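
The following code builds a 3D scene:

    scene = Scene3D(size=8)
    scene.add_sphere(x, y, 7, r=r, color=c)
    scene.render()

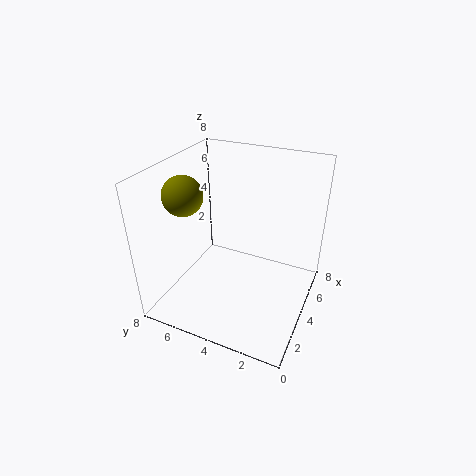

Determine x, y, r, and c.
x = 2; y = 6; r = 1; c = 'olive'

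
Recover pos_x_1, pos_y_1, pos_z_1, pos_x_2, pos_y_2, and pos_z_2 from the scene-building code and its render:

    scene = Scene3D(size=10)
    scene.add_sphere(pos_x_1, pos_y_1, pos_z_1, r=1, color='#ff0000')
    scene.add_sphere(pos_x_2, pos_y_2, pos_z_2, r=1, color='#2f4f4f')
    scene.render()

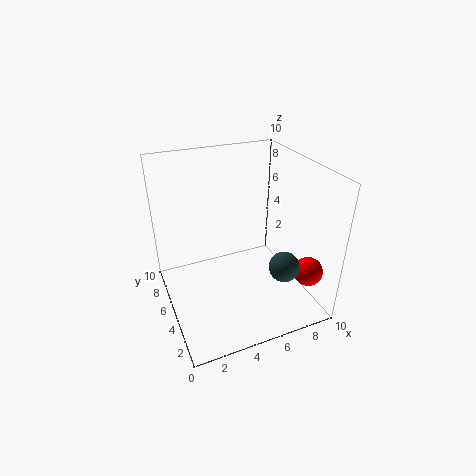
pos_x_1 = 9
pos_y_1 = 2
pos_z_1 = 3
pos_x_2 = 7
pos_y_2 = 2
pos_z_2 = 4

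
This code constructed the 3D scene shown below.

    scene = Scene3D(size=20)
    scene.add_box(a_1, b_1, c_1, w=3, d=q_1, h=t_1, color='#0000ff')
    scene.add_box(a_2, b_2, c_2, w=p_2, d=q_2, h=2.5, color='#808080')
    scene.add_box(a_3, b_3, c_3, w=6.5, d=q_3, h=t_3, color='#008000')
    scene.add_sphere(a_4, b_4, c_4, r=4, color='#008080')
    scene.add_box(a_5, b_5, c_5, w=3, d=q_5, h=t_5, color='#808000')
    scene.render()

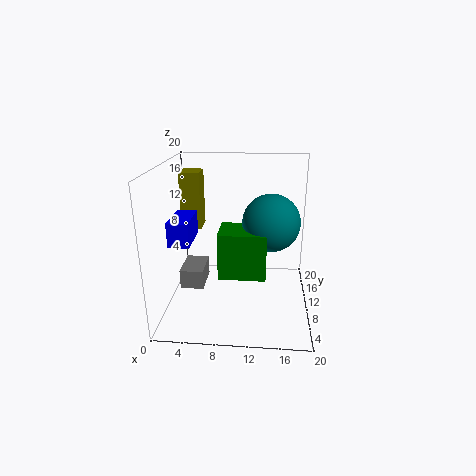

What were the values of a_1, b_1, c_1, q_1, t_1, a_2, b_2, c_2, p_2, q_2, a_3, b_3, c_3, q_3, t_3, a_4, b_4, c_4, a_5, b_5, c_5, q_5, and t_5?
a_1 = 0.5
b_1 = 8
c_1 = 9
q_1 = 6
t_1 = 3.5
a_2 = 3
b_2 = 4.5
c_2 = 5
p_2 = 3
q_2 = 4.5
a_3 = 7.5
b_3 = 7
c_3 = 5
q_3 = 5
t_3 = 6.5
a_4 = 14.5
b_4 = 11
c_4 = 12
a_5 = 1
b_5 = 14
c_5 = 9.5
q_5 = 3.5
t_5 = 8.5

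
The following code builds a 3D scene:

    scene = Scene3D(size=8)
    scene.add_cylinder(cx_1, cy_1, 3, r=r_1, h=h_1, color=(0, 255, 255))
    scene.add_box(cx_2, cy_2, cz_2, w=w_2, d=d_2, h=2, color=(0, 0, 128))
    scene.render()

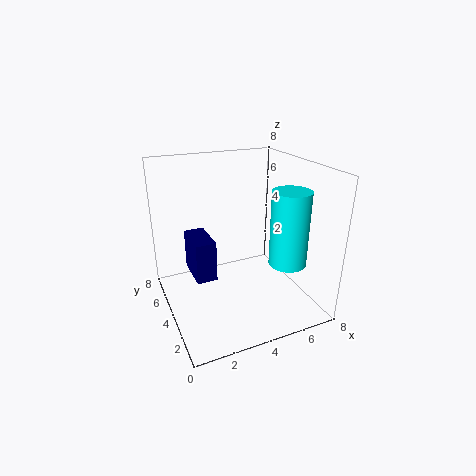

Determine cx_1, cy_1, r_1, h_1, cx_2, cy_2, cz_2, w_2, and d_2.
cx_1 = 6; cy_1 = 2; r_1 = 1; h_1 = 4; cx_2 = 1; cy_2 = 2; cz_2 = 3; w_2 = 1; d_2 = 2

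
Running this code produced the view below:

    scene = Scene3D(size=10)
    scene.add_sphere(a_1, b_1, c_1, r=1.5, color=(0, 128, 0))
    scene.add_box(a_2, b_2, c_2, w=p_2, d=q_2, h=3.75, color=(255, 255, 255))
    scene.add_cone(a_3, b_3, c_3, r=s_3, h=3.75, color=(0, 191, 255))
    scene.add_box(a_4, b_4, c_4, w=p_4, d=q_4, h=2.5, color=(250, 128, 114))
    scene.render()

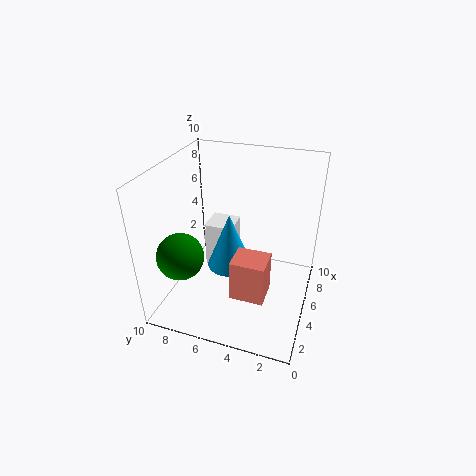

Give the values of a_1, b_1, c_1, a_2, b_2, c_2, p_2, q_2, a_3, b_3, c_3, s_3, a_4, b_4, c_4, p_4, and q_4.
a_1 = 1.75, b_1 = 7.75, c_1 = 5, a_2 = 7, b_2 = 6.25, c_2 = 0.5, p_2 = 2.25, q_2 = 2.25, a_3 = 4, b_3 = 5.25, c_3 = 3.5, s_3 = 1.5, a_4 = 0.5, b_4 = 2, c_4 = 3.75, p_4 = 1.75, q_4 = 2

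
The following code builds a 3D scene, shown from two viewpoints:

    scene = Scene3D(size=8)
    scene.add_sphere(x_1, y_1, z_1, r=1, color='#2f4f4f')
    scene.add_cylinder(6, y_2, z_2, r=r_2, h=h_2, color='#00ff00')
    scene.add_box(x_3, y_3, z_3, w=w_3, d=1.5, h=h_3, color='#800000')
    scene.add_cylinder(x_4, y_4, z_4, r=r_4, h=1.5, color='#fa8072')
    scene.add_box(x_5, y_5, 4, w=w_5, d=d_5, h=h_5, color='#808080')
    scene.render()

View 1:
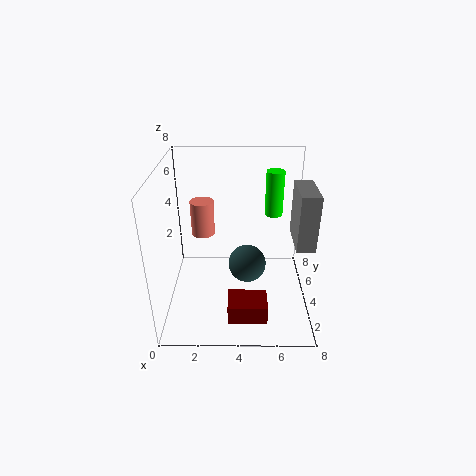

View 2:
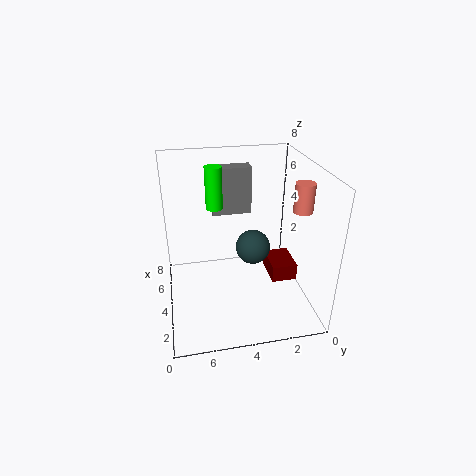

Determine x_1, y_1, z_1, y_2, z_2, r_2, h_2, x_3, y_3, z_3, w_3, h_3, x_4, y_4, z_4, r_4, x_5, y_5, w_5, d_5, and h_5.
x_1 = 4.5; y_1 = 3; z_1 = 3; y_2 = 5; z_2 = 5; r_2 = 0.5; h_2 = 2.5; x_3 = 3.5; y_3 = 0.5; z_3 = 1; w_3 = 2; h_3 = 1; x_4 = 2.5; y_4 = 1; z_4 = 6; r_4 = 0.5; x_5 = 7; y_5 = 2.5; w_5 = 1; d_5 = 2.5; h_5 = 3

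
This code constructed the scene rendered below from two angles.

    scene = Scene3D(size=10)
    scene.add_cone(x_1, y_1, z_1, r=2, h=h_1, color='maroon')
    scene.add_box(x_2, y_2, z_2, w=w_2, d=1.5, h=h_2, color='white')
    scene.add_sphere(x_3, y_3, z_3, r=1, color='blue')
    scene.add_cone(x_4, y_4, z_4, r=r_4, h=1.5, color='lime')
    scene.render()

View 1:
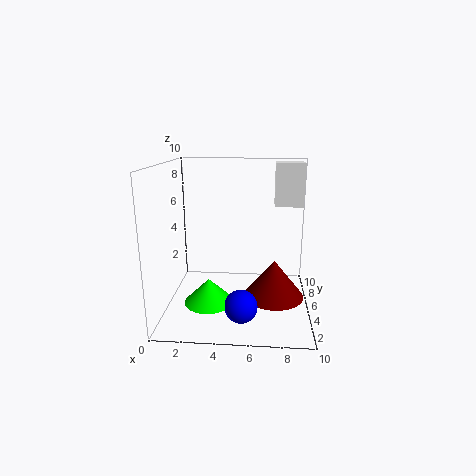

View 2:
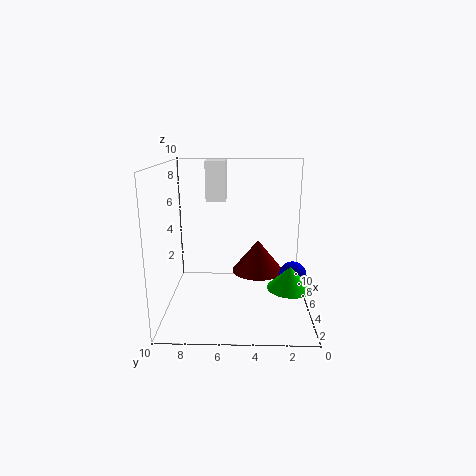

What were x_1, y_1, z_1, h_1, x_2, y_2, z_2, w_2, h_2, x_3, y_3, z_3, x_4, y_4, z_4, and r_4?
x_1 = 7.5
y_1 = 3.5
z_1 = 1.5
h_1 = 2.5
x_2 = 7.5
y_2 = 6
z_2 = 7
w_2 = 2
h_2 = 3
x_3 = 5.5
y_3 = 1
z_3 = 2
x_4 = 3.5
y_4 = 1.5
z_4 = 2
r_4 = 1.5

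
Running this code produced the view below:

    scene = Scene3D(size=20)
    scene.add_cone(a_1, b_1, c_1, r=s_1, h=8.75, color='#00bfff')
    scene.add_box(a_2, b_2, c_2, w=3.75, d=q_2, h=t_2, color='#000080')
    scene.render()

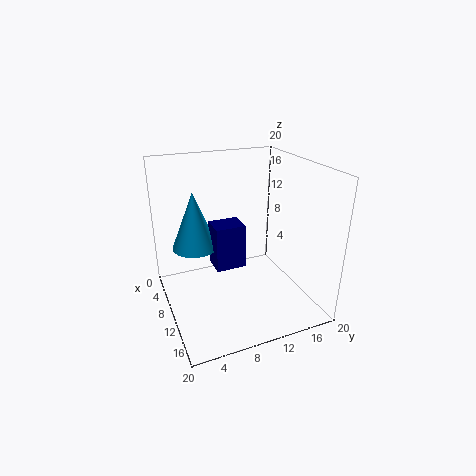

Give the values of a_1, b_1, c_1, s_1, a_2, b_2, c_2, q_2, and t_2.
a_1 = 3.75, b_1 = 5.5, c_1 = 6.5, s_1 = 3.5, a_2 = 4.5, b_2 = 7.5, c_2 = 4, q_2 = 4.5, t_2 = 6.75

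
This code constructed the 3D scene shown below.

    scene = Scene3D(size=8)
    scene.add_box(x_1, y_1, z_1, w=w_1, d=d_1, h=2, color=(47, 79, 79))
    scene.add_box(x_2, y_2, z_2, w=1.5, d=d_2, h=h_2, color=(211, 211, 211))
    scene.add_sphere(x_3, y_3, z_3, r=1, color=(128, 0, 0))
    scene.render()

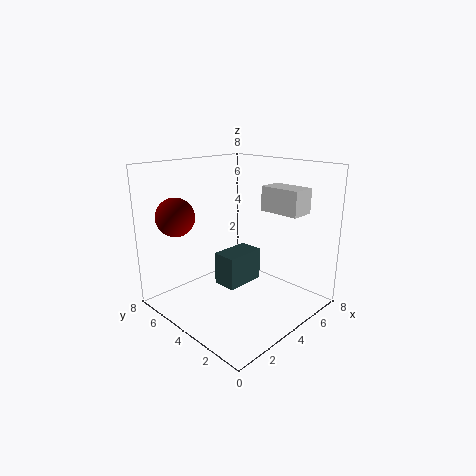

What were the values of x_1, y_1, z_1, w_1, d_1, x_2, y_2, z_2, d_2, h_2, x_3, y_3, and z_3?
x_1 = 4, y_1 = 4.5, z_1 = 0.5, w_1 = 2.5, d_1 = 1.5, x_2 = 6.5, y_2 = 2, z_2 = 5, d_2 = 2.5, h_2 = 1.5, x_3 = 1, y_3 = 5.5, z_3 = 5.5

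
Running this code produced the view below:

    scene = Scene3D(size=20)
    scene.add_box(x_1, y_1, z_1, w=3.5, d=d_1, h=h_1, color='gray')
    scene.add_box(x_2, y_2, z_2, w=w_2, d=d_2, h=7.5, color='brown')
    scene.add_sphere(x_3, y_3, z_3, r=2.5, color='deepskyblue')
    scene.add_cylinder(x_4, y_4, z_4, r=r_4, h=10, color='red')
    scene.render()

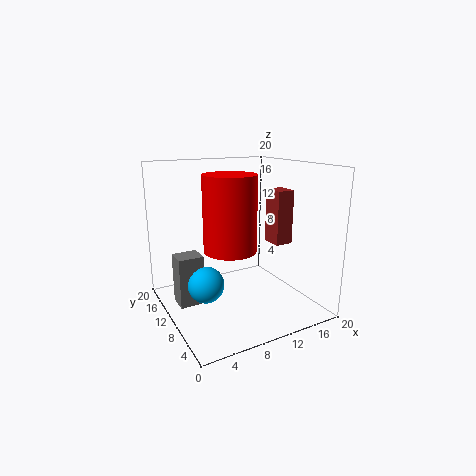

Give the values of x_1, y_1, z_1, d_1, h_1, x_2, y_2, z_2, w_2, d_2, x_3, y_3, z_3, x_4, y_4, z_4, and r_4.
x_1 = 1.5
y_1 = 10.5
z_1 = 1
d_1 = 3
h_1 = 7
x_2 = 14.5
y_2 = 7
z_2 = 9
w_2 = 2.5
d_2 = 3
x_3 = 5
y_3 = 10
z_3 = 4
x_4 = 8
y_4 = 8.5
z_4 = 9
r_4 = 3.5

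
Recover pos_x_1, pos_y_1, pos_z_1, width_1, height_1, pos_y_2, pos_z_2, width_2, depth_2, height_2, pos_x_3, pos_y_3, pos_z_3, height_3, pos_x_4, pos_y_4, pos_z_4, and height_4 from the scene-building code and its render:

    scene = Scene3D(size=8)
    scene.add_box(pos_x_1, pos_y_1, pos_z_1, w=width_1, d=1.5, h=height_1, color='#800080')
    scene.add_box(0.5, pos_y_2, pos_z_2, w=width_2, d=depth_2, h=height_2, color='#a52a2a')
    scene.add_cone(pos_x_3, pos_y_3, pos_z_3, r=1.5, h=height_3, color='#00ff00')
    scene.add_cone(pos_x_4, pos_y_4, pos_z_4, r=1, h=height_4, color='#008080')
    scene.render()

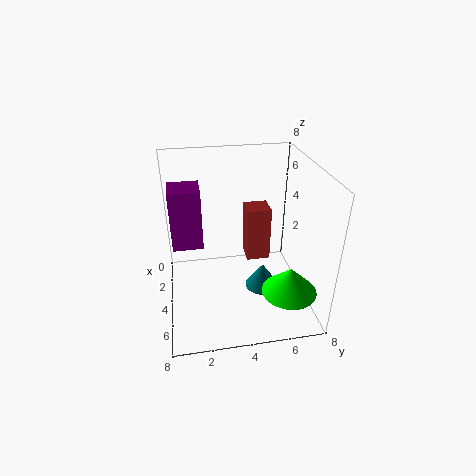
pos_x_1 = 4, pos_y_1 = 0.5, pos_z_1 = 4.5, width_1 = 1.5, height_1 = 3, pos_y_2 = 5, pos_z_2 = 1, width_2 = 1.5, depth_2 = 1.5, height_2 = 3.5, pos_x_3 = 6, pos_y_3 = 6.5, pos_z_3 = 1.5, height_3 = 1.5, pos_x_4 = 4, pos_y_4 = 5.5, pos_z_4 = 0.5, height_4 = 1.5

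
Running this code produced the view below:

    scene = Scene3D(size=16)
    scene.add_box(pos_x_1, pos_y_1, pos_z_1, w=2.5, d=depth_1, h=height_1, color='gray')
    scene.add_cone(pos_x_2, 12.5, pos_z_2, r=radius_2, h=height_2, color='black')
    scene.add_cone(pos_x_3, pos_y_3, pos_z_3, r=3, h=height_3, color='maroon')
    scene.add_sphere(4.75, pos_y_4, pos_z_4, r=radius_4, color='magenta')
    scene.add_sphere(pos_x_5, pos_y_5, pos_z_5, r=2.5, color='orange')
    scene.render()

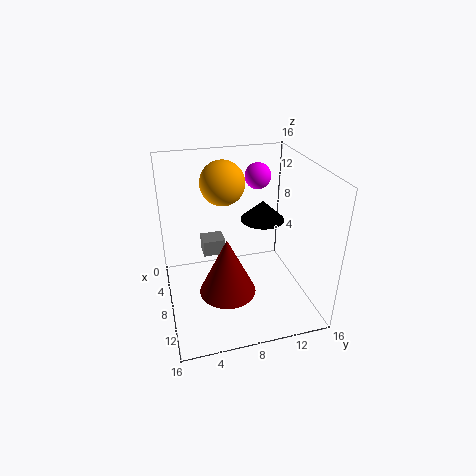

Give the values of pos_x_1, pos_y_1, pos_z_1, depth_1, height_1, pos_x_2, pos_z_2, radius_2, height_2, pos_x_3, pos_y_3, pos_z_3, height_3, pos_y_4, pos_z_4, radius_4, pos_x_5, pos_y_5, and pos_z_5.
pos_x_1 = 1.5; pos_y_1 = 4.75; pos_z_1 = 3.5; depth_1 = 2.75; height_1 = 2; pos_x_2 = 3.5; pos_z_2 = 7.5; radius_2 = 2.75; height_2 = 2.5; pos_x_3 = 11; pos_y_3 = 6; pos_z_3 = 3.5; height_3 = 6.25; pos_y_4 = 11.25; pos_z_4 = 13.75; radius_4 = 1.5; pos_x_5 = 5.25; pos_y_5 = 7; pos_z_5 = 13.5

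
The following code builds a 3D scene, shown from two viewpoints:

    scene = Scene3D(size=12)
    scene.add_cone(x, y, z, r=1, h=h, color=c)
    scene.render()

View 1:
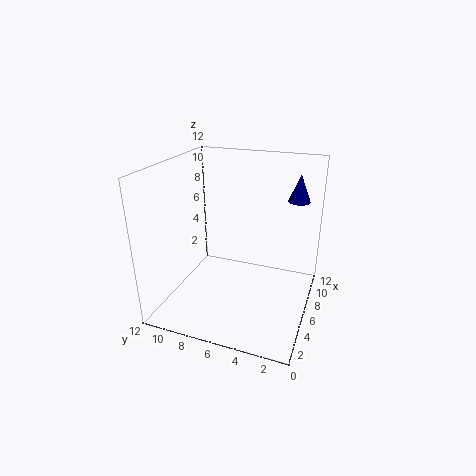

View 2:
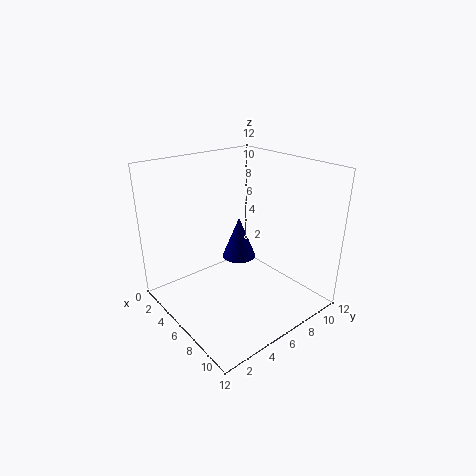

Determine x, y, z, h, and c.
x = 11
y = 2
z = 8
h = 2.5
c = 'navy'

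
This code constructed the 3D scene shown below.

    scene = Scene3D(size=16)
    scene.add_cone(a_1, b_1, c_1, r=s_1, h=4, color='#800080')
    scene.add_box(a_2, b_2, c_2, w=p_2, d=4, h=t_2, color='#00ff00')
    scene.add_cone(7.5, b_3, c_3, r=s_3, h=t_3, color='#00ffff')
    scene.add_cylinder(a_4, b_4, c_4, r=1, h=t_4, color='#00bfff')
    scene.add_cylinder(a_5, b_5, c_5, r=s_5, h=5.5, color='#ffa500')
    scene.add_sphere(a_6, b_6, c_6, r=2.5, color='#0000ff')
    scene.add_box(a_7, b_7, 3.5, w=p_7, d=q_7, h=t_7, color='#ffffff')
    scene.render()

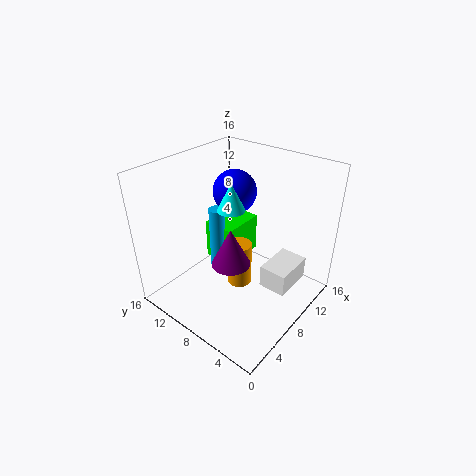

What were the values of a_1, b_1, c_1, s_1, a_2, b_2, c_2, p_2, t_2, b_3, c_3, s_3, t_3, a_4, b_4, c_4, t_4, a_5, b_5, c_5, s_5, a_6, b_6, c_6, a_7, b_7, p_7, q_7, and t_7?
a_1 = 5; b_1 = 6.5; c_1 = 7; s_1 = 2; a_2 = 9.5; b_2 = 10.5; c_2 = 2; p_2 = 5.5; t_2 = 5; b_3 = 8.5; c_3 = 11.5; s_3 = 1.5; t_3 = 3; a_4 = 9.5; b_4 = 12.5; c_4 = 1.5; t_4 = 8; a_5 = 9.5; b_5 = 9; c_5 = 0.5; s_5 = 1.5; a_6 = 10.5; b_6 = 10.5; c_6 = 12; a_7 = 7.5; b_7 = 1.5; p_7 = 4.5; q_7 = 3; t_7 = 2.5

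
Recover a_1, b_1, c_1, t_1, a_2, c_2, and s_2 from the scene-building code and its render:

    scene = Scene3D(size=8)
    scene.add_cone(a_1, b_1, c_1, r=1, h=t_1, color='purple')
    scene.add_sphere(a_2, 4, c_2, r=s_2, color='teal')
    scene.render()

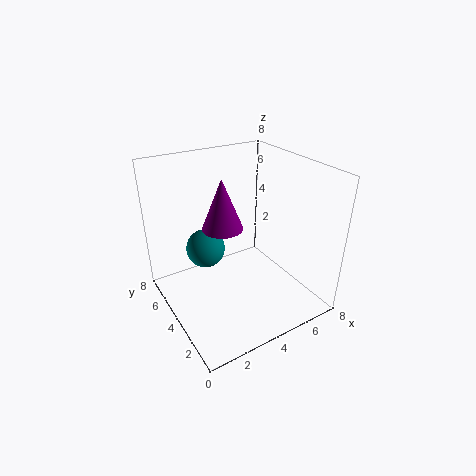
a_1 = 2.5
b_1 = 3
c_1 = 5.5
t_1 = 2.5
a_2 = 2
c_2 = 4
s_2 = 1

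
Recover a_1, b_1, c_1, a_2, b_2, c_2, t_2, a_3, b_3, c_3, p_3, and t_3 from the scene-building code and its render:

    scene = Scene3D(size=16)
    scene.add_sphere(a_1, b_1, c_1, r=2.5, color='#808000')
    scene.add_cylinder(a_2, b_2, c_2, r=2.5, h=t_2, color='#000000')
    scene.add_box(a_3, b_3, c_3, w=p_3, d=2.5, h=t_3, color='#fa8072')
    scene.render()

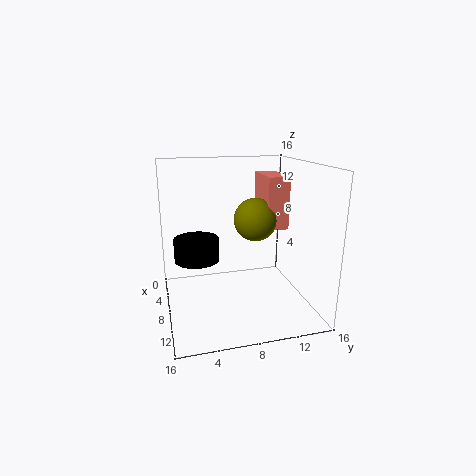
a_1 = 6.5, b_1 = 10.5, c_1 = 9.5, a_2 = 7, b_2 = 3.5, c_2 = 5.5, t_2 = 2.5, a_3 = 3, b_3 = 11.5, c_3 = 8.5, p_3 = 5, t_3 = 6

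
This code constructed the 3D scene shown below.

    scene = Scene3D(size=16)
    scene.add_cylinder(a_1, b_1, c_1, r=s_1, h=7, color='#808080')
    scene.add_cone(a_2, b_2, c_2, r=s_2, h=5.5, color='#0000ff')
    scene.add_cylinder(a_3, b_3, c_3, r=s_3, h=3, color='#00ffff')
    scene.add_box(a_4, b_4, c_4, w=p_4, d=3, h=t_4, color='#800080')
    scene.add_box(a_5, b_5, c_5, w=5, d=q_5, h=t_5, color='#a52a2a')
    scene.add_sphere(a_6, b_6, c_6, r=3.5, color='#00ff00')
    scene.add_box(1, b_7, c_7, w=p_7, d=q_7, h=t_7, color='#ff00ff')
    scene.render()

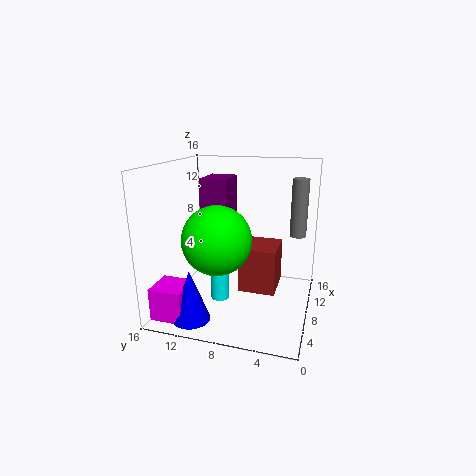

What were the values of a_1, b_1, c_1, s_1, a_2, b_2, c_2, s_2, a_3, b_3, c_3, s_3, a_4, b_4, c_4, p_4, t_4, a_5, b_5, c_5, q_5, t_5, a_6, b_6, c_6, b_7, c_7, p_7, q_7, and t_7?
a_1 = 13.5; b_1 = 2; c_1 = 7; s_1 = 1; a_2 = 2.5; b_2 = 11.5; c_2 = 0.5; s_2 = 2; a_3 = 6; b_3 = 9.5; c_3 = 1.5; s_3 = 1; a_4 = 7; b_4 = 9; c_4 = 9; p_4 = 4; t_4 = 5.5; a_5 = 9.5; b_5 = 4; c_5 = 0.5; q_5 = 4.5; t_5 = 5.5; a_6 = 4; b_6 = 9; c_6 = 9; b_7 = 12; c_7 = 0.5; p_7 = 3.5; q_7 = 3.5; t_7 = 3.5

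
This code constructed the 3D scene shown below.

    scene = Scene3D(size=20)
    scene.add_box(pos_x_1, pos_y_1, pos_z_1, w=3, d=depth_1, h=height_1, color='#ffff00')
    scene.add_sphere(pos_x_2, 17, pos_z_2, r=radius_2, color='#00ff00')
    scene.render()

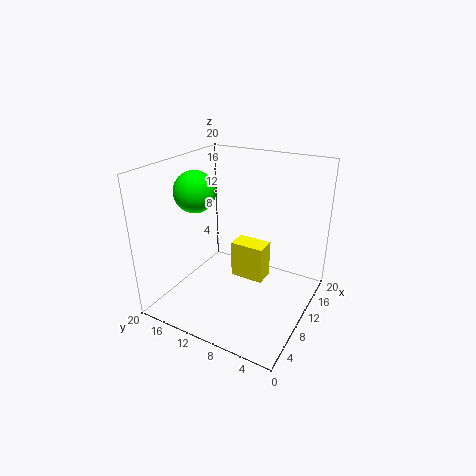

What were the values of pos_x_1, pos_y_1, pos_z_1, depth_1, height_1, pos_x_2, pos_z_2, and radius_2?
pos_x_1 = 11.5; pos_y_1 = 7; pos_z_1 = 2.5; depth_1 = 5; height_1 = 5.5; pos_x_2 = 10; pos_z_2 = 15.5; radius_2 = 3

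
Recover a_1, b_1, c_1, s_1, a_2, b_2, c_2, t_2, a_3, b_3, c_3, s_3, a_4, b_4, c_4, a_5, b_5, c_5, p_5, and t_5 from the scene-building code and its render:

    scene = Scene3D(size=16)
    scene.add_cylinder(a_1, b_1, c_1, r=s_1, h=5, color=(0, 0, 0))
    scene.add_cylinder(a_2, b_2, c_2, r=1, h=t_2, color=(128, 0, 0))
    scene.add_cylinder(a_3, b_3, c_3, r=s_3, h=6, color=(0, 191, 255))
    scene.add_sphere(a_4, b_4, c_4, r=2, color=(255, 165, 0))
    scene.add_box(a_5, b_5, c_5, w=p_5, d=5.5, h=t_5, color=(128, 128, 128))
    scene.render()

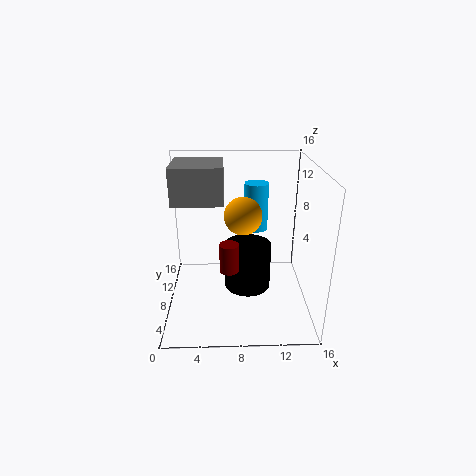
a_1 = 9
b_1 = 6.5
c_1 = 3
s_1 = 2.5
a_2 = 7
b_2 = 4.5
c_2 = 6
t_2 = 3
a_3 = 10.5
b_3 = 14
c_3 = 6.5
s_3 = 1.5
a_4 = 8.5
b_4 = 7
c_4 = 11
a_5 = 1
b_5 = 7
c_5 = 12
p_5 = 5.5
t_5 = 4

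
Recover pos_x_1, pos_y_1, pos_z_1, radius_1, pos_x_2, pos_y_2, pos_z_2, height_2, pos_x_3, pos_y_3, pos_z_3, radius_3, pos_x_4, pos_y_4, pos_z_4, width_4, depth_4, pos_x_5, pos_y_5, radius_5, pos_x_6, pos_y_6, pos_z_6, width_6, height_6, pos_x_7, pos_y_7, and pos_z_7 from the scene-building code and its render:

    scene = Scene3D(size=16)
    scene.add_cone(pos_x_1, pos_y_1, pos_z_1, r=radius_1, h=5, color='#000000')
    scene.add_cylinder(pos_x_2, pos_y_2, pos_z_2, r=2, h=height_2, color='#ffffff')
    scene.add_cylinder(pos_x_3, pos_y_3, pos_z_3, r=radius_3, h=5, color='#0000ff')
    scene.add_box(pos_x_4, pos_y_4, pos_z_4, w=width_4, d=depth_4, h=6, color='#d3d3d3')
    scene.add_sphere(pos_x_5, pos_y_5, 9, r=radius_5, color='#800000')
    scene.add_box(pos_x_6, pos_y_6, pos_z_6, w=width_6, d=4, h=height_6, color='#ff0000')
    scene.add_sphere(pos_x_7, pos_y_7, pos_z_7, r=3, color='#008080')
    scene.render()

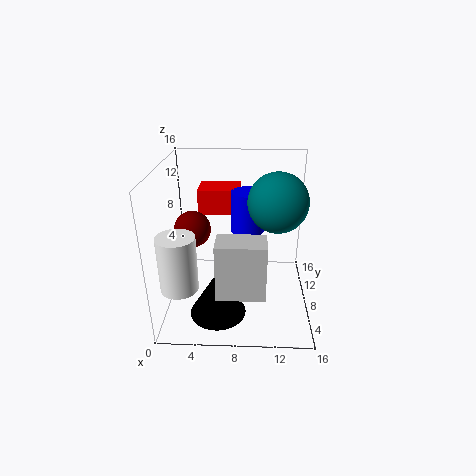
pos_x_1 = 6, pos_y_1 = 4, pos_z_1 = 1, radius_1 = 3, pos_x_2 = 2, pos_y_2 = 4, pos_z_2 = 4, height_2 = 6, pos_x_3 = 9, pos_y_3 = 12, pos_z_3 = 7, radius_3 = 2, pos_x_4 = 6, pos_y_4 = 2, pos_z_4 = 4, width_4 = 5, depth_4 = 3, pos_x_5 = 3, pos_y_5 = 8, radius_5 = 2, pos_x_6 = 3, pos_y_6 = 12, pos_z_6 = 9, width_6 = 5, height_6 = 3, pos_x_7 = 12, pos_y_7 = 6, pos_z_7 = 13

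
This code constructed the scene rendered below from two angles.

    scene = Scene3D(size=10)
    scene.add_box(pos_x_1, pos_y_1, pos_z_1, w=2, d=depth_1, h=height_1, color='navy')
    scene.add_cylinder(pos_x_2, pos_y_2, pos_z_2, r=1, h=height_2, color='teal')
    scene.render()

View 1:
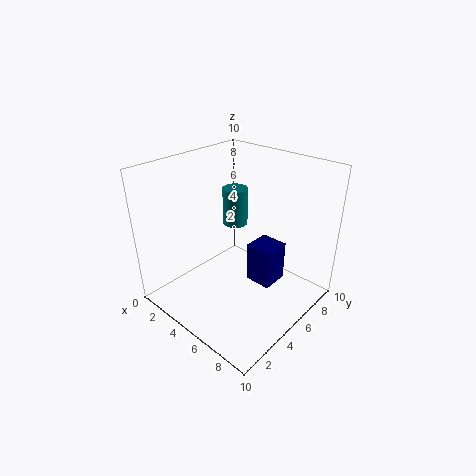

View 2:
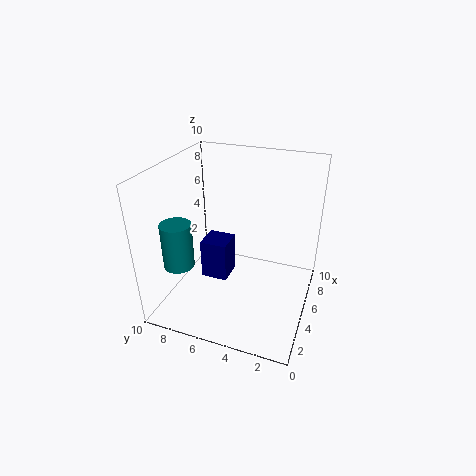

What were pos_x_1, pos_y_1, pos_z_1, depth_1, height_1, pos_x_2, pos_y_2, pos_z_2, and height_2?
pos_x_1 = 5, pos_y_1 = 6, pos_z_1 = 1, depth_1 = 2, height_1 = 3, pos_x_2 = 2, pos_y_2 = 8, pos_z_2 = 4, height_2 = 3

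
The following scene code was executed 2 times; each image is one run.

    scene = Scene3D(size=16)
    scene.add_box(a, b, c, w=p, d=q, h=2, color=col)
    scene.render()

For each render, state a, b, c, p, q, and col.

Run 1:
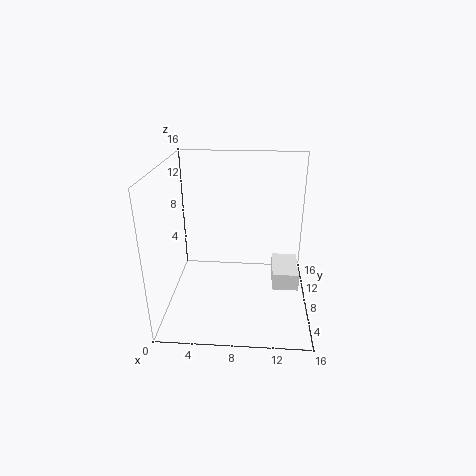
a = 12
b = 7
c = 2
p = 3
q = 5
col = 'white'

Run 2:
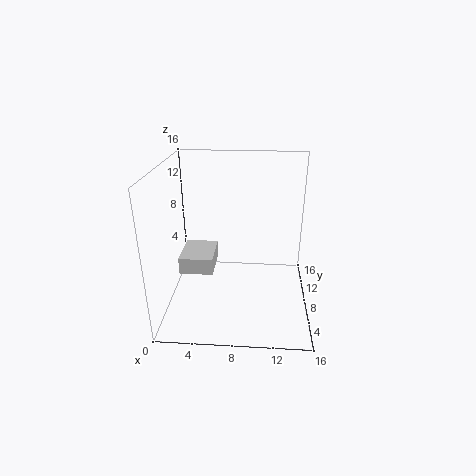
a = 1
b = 8
c = 3
p = 4
q = 5
col = 'lightgray'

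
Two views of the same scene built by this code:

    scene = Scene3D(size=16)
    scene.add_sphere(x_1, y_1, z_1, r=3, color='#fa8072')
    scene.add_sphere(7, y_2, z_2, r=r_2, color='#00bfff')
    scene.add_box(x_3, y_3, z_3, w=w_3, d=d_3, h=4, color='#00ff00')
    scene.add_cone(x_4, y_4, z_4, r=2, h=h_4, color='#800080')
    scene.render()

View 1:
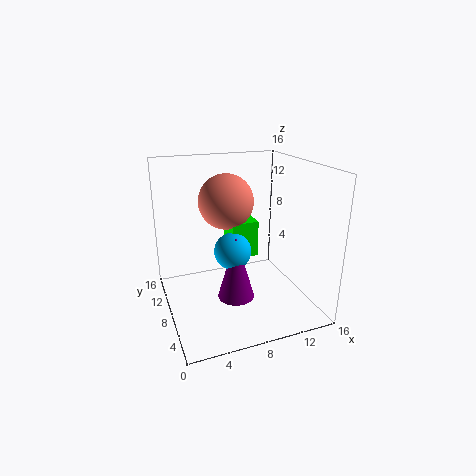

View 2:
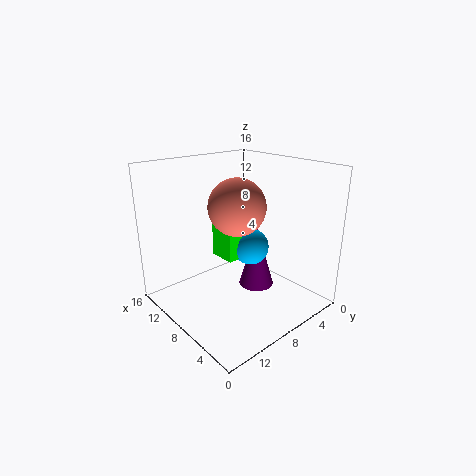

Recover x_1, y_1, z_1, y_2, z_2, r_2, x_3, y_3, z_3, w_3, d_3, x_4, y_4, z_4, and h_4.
x_1 = 7; y_1 = 9; z_1 = 12; y_2 = 7; z_2 = 7; r_2 = 2; x_3 = 7; y_3 = 7; z_3 = 6; w_3 = 3; d_3 = 3; x_4 = 7; y_4 = 6; z_4 = 2; h_4 = 7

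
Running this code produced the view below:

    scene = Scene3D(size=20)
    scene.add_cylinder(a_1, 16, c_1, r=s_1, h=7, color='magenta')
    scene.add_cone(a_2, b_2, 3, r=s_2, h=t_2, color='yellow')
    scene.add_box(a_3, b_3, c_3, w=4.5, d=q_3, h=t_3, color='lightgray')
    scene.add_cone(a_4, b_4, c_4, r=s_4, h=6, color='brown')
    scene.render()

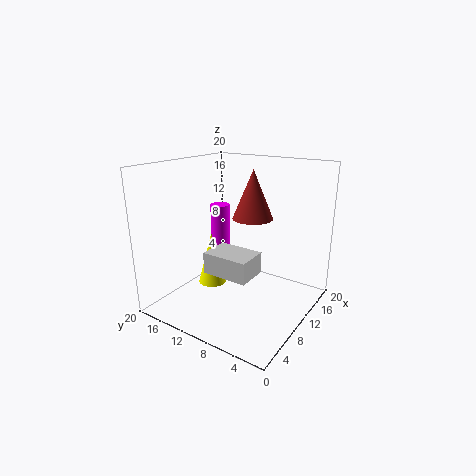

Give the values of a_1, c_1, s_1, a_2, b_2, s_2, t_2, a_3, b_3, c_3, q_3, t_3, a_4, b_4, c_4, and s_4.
a_1 = 14, c_1 = 6, s_1 = 1.5, a_2 = 8.5, b_2 = 13.5, s_2 = 2, t_2 = 7.5, a_3 = 6, b_3 = 6.5, c_3 = 5.5, q_3 = 6.5, t_3 = 3, a_4 = 8, b_4 = 6.5, c_4 = 14, s_4 = 2.5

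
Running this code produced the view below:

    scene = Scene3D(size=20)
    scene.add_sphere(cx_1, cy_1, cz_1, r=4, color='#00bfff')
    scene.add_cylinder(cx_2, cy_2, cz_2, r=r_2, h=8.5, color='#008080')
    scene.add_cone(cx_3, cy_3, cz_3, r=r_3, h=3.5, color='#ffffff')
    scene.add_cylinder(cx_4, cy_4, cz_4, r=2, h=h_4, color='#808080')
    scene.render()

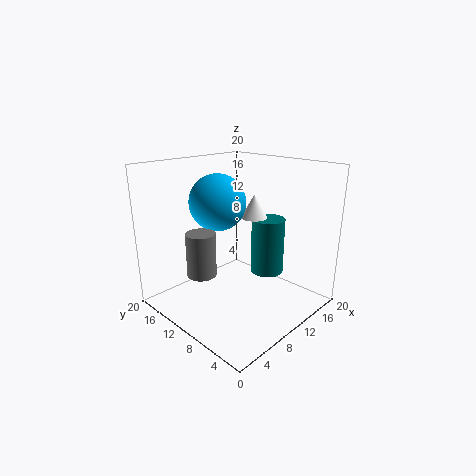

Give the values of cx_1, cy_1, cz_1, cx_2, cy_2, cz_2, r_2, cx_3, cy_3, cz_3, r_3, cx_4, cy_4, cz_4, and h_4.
cx_1 = 9.5
cy_1 = 13.5
cz_1 = 14.5
cx_2 = 16
cy_2 = 9.5
cz_2 = 3
r_2 = 2.5
cx_3 = 15
cy_3 = 11.5
cz_3 = 11.5
r_3 = 2
cx_4 = 5
cy_4 = 12
cz_4 = 5.5
h_4 = 6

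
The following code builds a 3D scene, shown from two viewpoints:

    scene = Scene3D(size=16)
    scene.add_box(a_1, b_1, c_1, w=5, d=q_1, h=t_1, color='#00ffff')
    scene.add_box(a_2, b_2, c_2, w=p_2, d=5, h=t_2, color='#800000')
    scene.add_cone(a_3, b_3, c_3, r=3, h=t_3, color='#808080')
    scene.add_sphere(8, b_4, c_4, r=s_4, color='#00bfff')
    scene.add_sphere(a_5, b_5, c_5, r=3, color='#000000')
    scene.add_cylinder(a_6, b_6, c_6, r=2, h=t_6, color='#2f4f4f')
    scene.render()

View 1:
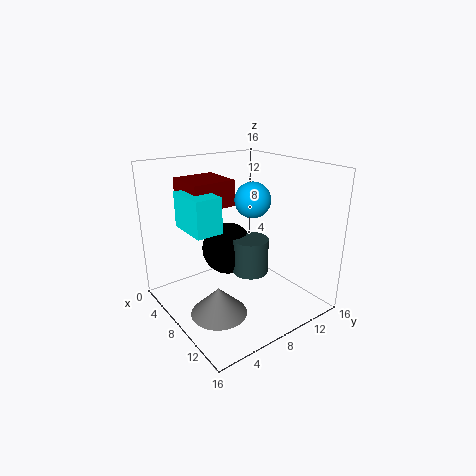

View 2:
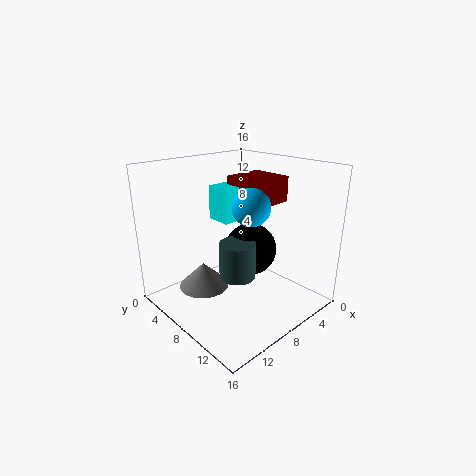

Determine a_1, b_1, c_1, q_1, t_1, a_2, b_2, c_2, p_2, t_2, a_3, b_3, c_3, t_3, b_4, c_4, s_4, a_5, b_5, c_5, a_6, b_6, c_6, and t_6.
a_1 = 3; b_1 = 3; c_1 = 9; q_1 = 3; t_1 = 4; a_2 = 1; b_2 = 4; c_2 = 11; p_2 = 5; t_2 = 3; a_3 = 10; b_3 = 4; c_3 = 1; t_3 = 3; b_4 = 10; c_4 = 12; s_4 = 2; a_5 = 6; b_5 = 8; c_5 = 6; a_6 = 9; b_6 = 9; c_6 = 4; t_6 = 4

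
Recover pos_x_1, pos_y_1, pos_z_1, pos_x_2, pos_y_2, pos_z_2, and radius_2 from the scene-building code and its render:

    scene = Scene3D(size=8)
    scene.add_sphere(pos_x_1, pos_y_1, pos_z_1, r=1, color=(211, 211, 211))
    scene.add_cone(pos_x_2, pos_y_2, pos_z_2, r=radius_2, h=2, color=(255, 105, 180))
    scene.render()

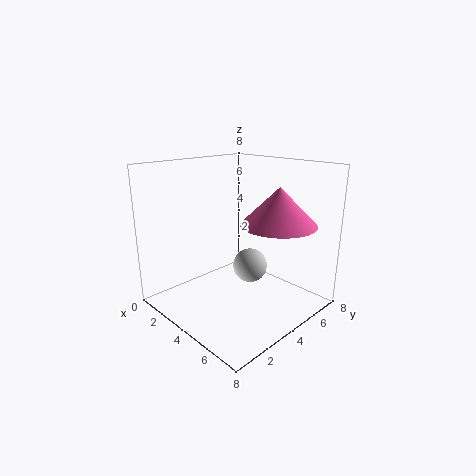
pos_x_1 = 4, pos_y_1 = 5, pos_z_1 = 2, pos_x_2 = 6, pos_y_2 = 5, pos_z_2 = 5, radius_2 = 2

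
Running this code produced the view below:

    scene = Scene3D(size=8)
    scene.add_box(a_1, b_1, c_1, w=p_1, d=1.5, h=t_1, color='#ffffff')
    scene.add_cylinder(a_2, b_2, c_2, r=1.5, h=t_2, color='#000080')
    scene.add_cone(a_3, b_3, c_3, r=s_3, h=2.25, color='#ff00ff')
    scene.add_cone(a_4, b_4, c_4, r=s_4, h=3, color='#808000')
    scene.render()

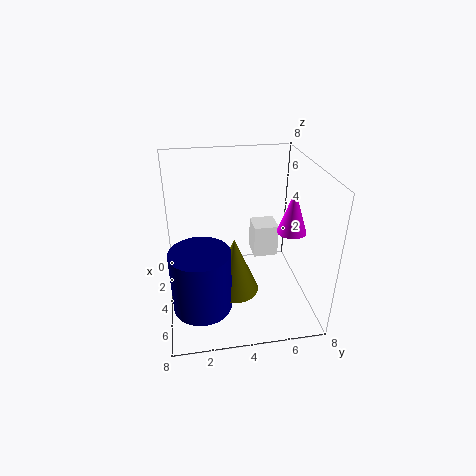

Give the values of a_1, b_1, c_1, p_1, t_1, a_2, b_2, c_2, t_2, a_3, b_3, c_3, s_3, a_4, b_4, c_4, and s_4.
a_1 = 1.25, b_1 = 5.25, c_1 = 1.75, p_1 = 1.5, t_1 = 2, a_2 = 6.25, b_2 = 1.75, c_2 = 1.5, t_2 = 3.25, a_3 = 5.5, b_3 = 6.5, c_3 = 5, s_3 = 0.75, a_4 = 5.75, b_4 = 3.5, c_4 = 2, s_4 = 1.25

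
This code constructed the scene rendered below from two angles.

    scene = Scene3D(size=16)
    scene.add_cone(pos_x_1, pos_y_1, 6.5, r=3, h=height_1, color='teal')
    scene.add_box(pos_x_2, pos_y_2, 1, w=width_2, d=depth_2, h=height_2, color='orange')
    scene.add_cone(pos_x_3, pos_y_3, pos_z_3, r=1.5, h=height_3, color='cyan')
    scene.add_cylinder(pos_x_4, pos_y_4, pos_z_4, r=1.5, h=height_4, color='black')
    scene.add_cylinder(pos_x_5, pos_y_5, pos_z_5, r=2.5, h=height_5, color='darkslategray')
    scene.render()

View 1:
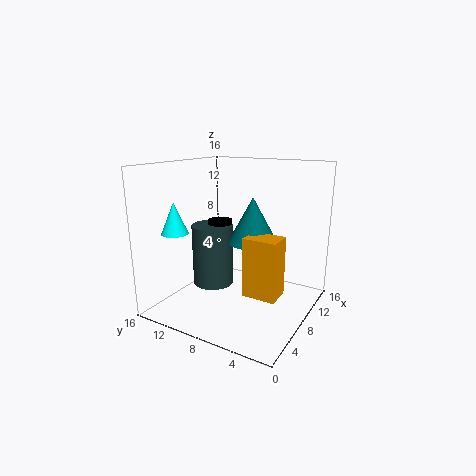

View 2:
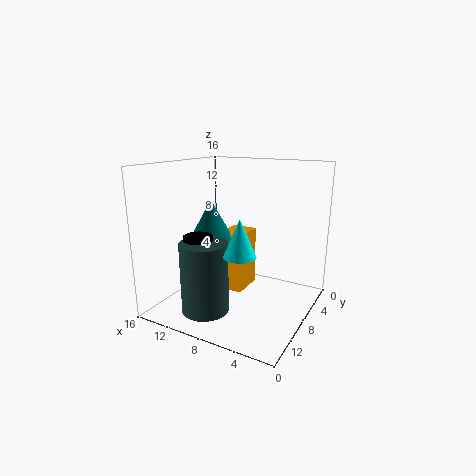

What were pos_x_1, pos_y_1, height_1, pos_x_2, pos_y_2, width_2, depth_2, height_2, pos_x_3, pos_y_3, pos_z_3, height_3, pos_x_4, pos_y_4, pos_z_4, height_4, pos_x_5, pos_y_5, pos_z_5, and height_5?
pos_x_1 = 11.5; pos_y_1 = 8; height_1 = 5.5; pos_x_2 = 8; pos_y_2 = 3.5; width_2 = 3; depth_2 = 4; height_2 = 7; pos_x_3 = 4.5; pos_y_3 = 14; pos_z_3 = 8.5; height_3 = 3.5; pos_x_4 = 10.5; pos_y_4 = 12; pos_z_4 = 6.5; height_4 = 2.5; pos_x_5 = 9.5; pos_y_5 = 12.5; pos_z_5 = 1; height_5 = 7.5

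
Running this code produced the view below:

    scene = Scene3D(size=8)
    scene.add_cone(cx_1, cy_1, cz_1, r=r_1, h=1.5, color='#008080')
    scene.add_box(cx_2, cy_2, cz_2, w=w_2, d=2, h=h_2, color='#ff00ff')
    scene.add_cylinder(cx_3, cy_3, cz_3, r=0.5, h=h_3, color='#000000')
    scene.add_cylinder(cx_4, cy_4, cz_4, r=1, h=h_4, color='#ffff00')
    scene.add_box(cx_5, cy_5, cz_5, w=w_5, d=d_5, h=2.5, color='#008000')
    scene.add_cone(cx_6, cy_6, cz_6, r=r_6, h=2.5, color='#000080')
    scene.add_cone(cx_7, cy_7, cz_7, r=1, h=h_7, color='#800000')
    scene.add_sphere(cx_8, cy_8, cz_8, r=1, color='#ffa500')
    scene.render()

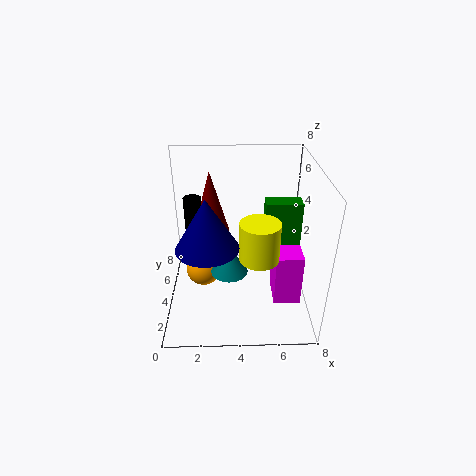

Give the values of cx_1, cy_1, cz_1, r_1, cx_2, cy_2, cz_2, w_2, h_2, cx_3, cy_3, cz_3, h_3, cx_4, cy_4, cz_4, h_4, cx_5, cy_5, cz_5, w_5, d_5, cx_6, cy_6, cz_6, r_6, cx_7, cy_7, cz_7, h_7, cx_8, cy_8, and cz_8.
cx_1 = 3.5; cy_1 = 3; cz_1 = 2.5; r_1 = 1; cx_2 = 6; cy_2 = 2.5; cz_2 = 0.5; w_2 = 1.5; h_2 = 3; cx_3 = 1.5; cy_3 = 5; cz_3 = 2.5; h_3 = 3.5; cx_4 = 5; cy_4 = 2; cz_4 = 4; h_4 = 2; cx_5 = 5.5; cy_5 = 4; cz_5 = 3.5; w_5 = 2; d_5 = 1; cx_6 = 2.5; cy_6 = 1.5; cz_6 = 5; r_6 = 1.5; cx_7 = 2.5; cy_7 = 5; cz_7 = 4; h_7 = 3.5; cx_8 = 2; cy_8 = 4; cz_8 = 2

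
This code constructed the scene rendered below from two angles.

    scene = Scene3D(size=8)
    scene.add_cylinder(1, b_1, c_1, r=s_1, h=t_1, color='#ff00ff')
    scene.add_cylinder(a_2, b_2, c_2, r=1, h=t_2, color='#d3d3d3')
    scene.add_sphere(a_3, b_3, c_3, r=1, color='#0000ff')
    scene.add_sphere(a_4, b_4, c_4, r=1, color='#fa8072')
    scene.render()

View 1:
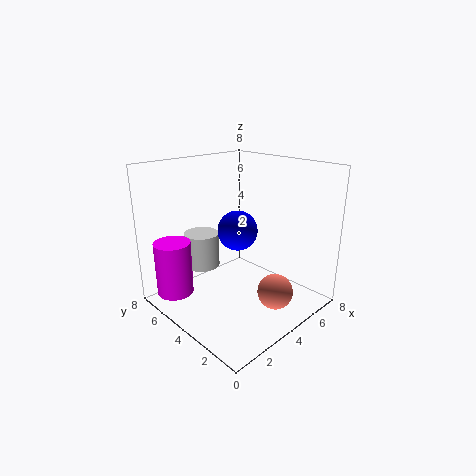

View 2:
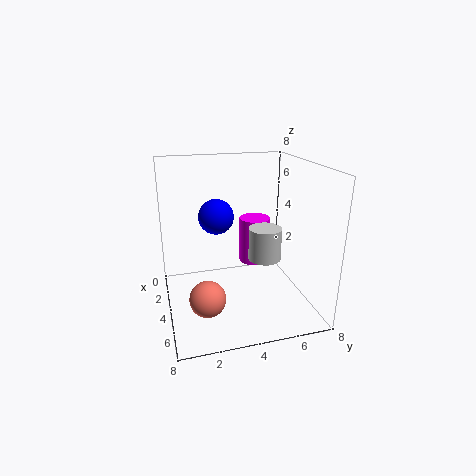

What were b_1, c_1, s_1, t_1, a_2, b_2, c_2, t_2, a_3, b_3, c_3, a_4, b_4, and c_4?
b_1 = 6
c_1 = 1
s_1 = 1
t_1 = 3
a_2 = 3
b_2 = 6
c_2 = 2
t_2 = 2
a_3 = 3
b_3 = 3
c_3 = 5
a_4 = 5
b_4 = 2
c_4 = 1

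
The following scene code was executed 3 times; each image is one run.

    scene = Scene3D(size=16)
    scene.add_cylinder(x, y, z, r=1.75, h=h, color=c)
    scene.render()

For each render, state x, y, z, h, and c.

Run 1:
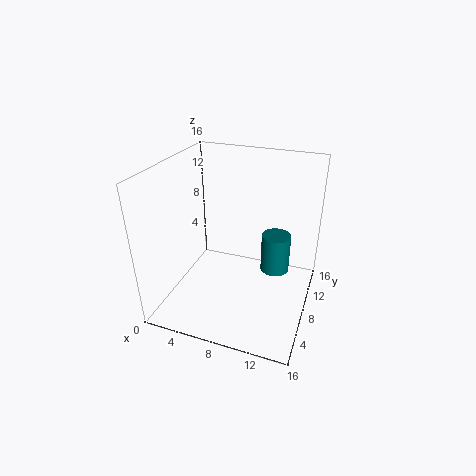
x = 11.5, y = 11.75, z = 2.25, h = 4.75, c = 'teal'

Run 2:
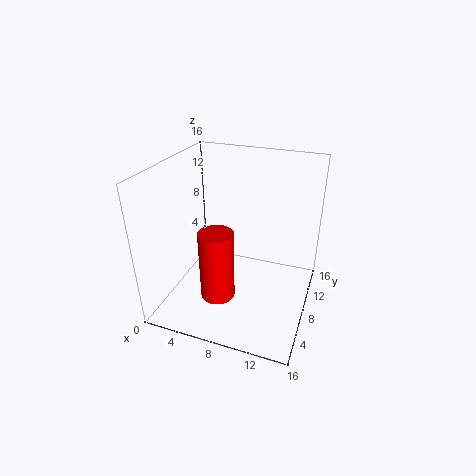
x = 7.5, y = 3.25, z = 3.75, h = 7.25, c = 'red'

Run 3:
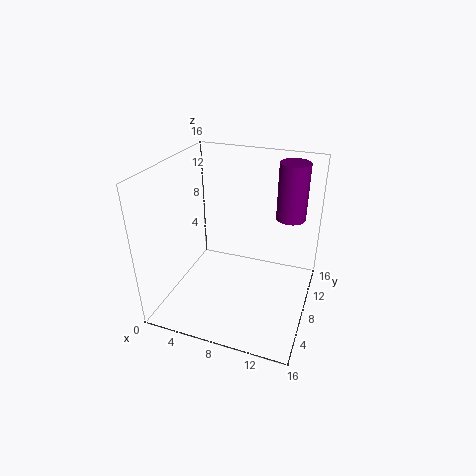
x = 12.75, y = 13.25, z = 8.75, h = 6.75, c = 'purple'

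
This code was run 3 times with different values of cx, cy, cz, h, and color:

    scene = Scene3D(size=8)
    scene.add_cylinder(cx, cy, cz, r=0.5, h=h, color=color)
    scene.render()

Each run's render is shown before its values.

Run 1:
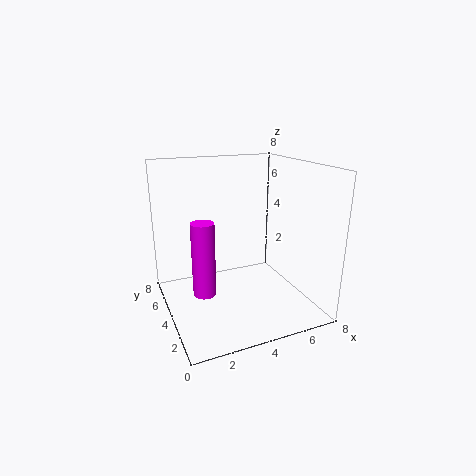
cx = 1; cy = 0.75; cz = 3; h = 3.25; color = 'magenta'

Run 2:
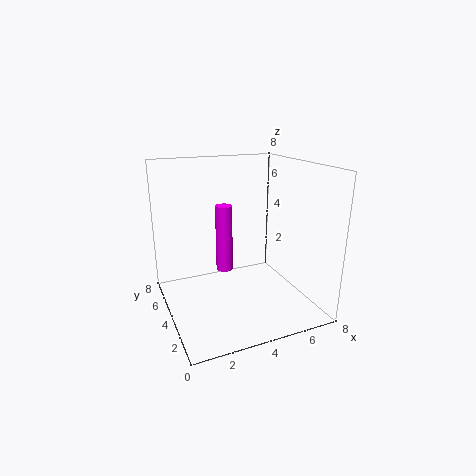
cx = 3.75; cy = 5.5; cz = 1.5; h = 4; color = 'magenta'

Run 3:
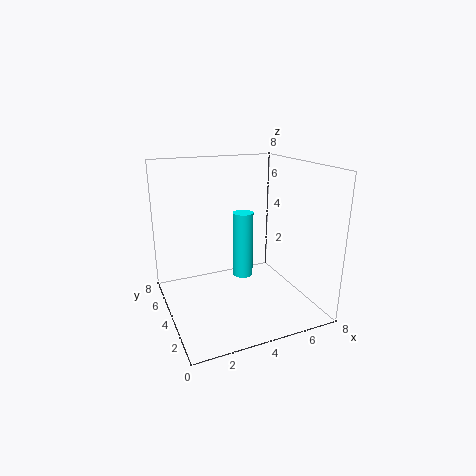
cx = 3.5; cy = 2.25; cz = 2.75; h = 3.25; color = 'cyan'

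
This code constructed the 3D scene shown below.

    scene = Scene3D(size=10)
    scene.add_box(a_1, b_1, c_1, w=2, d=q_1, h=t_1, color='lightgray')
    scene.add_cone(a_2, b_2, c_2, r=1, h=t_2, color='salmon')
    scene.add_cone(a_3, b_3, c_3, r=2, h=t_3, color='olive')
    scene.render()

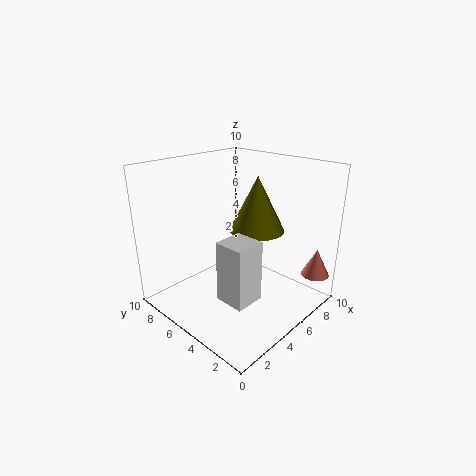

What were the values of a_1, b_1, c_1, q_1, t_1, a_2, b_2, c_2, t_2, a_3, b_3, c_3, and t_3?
a_1 = 2; b_1 = 2; c_1 = 2; q_1 = 2; t_1 = 4; a_2 = 9; b_2 = 1; c_2 = 2; t_2 = 2; a_3 = 7; b_3 = 5; c_3 = 5; t_3 = 4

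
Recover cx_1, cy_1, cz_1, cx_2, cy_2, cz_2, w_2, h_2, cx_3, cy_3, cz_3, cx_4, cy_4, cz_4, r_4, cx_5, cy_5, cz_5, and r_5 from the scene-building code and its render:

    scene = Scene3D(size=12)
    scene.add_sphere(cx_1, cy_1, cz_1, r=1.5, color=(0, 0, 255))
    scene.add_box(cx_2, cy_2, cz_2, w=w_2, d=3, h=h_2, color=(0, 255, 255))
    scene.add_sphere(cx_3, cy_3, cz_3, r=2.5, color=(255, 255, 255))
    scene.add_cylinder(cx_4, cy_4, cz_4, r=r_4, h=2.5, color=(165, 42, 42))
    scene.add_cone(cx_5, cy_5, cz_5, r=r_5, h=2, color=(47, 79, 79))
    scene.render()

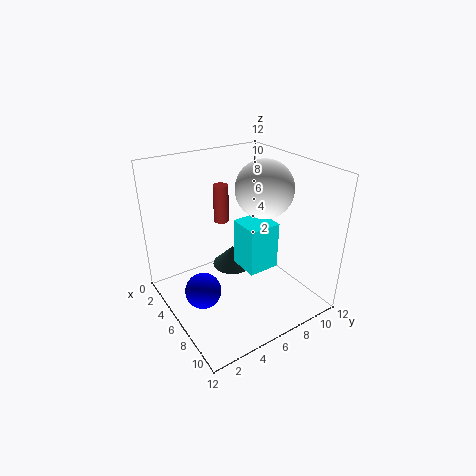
cx_1 = 6, cy_1 = 2.5, cz_1 = 2, cx_2 = 3, cy_2 = 7.5, cz_2 = 1.5, w_2 = 3, h_2 = 4.5, cx_3 = 5.5, cy_3 = 9, cz_3 = 9.5, cx_4 = 8.5, cy_4 = 3, cz_4 = 9.5, r_4 = 0.5, cx_5 = 2, cy_5 = 8, cz_5 = 0.5, r_5 = 2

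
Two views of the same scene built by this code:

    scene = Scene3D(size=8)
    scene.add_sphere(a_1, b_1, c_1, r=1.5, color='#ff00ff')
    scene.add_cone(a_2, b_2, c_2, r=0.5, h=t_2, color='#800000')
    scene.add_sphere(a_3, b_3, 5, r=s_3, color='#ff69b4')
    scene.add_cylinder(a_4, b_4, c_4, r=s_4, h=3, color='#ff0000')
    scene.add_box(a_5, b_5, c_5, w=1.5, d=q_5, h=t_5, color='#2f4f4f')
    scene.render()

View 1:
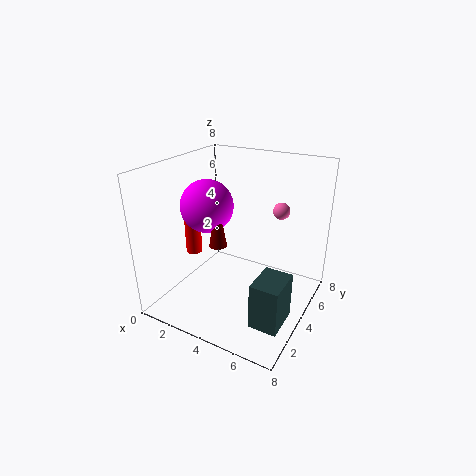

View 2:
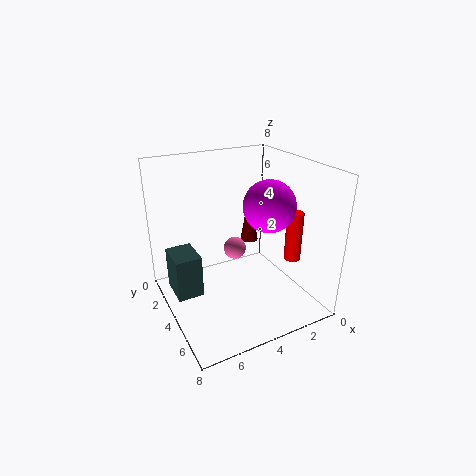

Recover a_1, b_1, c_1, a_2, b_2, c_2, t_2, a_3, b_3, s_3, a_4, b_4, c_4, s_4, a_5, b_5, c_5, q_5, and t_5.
a_1 = 2; b_1 = 4; c_1 = 5.5; a_2 = 3; b_2 = 3.5; c_2 = 3.5; t_2 = 3; a_3 = 5.5; b_3 = 6.5; s_3 = 0.5; a_4 = 0.5; b_4 = 4.5; c_4 = 2; s_4 = 0.5; a_5 = 6; b_5 = 1.5; c_5 = 0.5; q_5 = 2; t_5 = 2.5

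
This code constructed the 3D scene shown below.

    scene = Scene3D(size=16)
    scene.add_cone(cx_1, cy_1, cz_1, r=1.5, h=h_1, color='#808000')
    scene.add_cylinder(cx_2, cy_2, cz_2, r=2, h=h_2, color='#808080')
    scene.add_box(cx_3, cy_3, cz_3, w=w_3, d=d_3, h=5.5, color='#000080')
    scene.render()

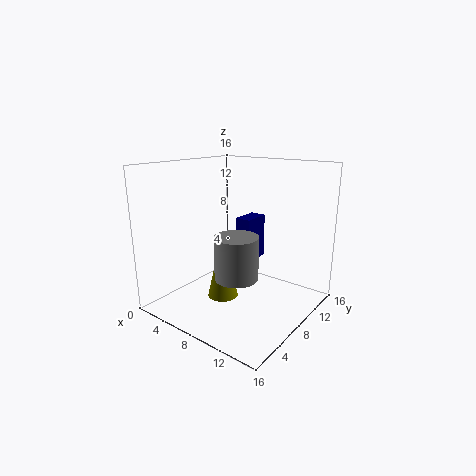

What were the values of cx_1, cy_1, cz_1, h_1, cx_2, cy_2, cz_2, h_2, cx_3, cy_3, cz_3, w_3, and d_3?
cx_1 = 9.5, cy_1 = 3.5, cz_1 = 3.5, h_1 = 6.5, cx_2 = 12, cy_2 = 2.5, cz_2 = 6.5, h_2 = 4, cx_3 = 5, cy_3 = 11.5, cz_3 = 3.5, w_3 = 2, d_3 = 3.5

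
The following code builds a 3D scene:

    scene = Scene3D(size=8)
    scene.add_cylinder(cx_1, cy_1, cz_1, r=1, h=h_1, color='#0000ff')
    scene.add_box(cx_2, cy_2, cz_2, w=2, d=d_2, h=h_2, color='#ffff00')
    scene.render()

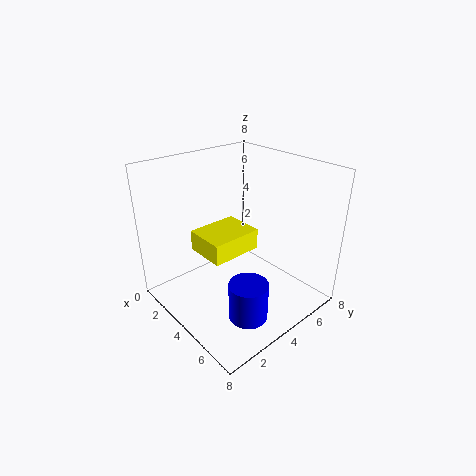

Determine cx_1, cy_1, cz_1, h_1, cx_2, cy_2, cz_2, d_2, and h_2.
cx_1 = 6.5, cy_1 = 2.5, cz_1 = 1, h_1 = 2, cx_2 = 4, cy_2 = 1, cz_2 = 4.5, d_2 = 2.5, h_2 = 1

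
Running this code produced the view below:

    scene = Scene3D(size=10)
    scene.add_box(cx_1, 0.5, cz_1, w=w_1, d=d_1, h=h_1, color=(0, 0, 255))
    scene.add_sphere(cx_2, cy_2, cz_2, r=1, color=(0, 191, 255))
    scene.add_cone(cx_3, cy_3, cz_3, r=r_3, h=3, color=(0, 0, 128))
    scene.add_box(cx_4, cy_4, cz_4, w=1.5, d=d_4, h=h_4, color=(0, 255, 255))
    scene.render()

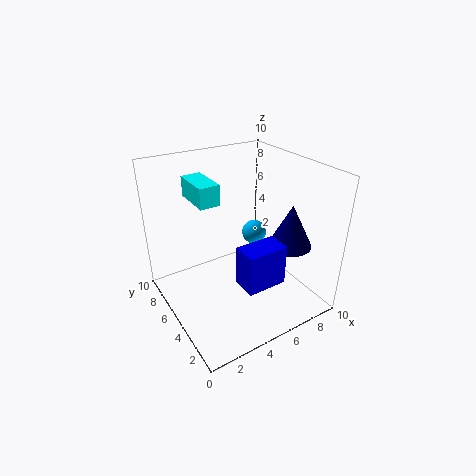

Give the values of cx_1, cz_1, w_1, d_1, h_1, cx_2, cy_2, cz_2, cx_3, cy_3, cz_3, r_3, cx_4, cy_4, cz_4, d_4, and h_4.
cx_1 = 3, cz_1 = 4, w_1 = 2.5, d_1 = 1.5, h_1 = 2.5, cx_2 = 8.5, cy_2 = 8, cz_2 = 3, cx_3 = 8, cy_3 = 3, cz_3 = 4.5, r_3 = 1.5, cx_4 = 3, cy_4 = 6.5, cz_4 = 7, d_4 = 3, h_4 = 1.5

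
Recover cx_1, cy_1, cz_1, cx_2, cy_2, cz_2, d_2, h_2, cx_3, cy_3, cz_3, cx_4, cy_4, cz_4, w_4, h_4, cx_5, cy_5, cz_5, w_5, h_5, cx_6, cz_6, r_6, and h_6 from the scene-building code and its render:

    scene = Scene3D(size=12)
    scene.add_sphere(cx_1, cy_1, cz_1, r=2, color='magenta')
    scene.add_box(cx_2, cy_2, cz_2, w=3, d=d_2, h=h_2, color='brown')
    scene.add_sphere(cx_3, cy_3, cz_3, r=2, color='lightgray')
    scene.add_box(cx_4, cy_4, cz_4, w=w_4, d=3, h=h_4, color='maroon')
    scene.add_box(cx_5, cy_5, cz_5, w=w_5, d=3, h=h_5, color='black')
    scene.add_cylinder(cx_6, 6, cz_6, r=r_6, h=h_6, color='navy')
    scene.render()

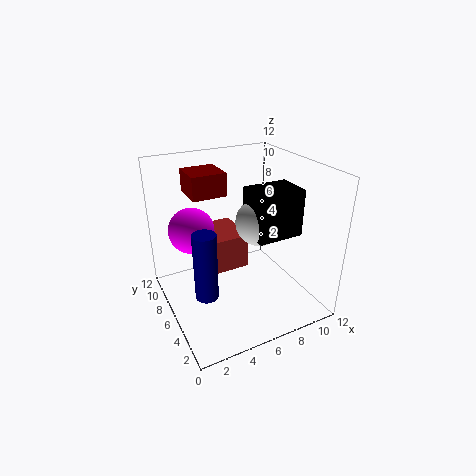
cx_1 = 3; cy_1 = 9; cz_1 = 6; cx_2 = 4; cy_2 = 6; cz_2 = 3; d_2 = 4; h_2 = 3; cx_3 = 8; cy_3 = 6; cz_3 = 7; cx_4 = 3; cy_4 = 8; cz_4 = 9; w_4 = 3; h_4 = 2; cx_5 = 7; cy_5 = 4; cz_5 = 6; w_5 = 4; h_5 = 4; cx_6 = 3; cz_6 = 1; r_6 = 1; h_6 = 6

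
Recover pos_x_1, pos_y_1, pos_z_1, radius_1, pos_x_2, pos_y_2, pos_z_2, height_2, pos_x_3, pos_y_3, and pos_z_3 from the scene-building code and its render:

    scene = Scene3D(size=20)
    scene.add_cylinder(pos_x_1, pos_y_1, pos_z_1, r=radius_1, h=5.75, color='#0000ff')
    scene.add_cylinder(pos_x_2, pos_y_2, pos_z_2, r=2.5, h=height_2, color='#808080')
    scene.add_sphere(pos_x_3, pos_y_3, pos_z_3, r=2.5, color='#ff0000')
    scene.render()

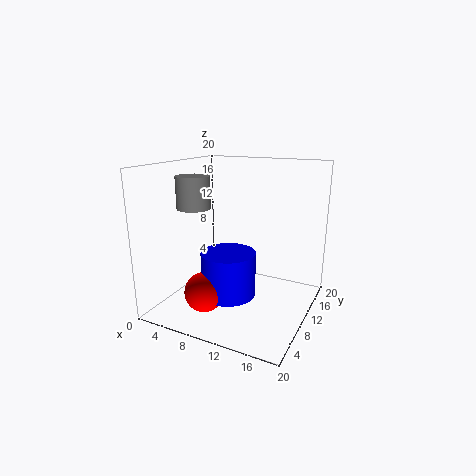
pos_x_1 = 10.75, pos_y_1 = 5.75, pos_z_1 = 3.75, radius_1 = 3.5, pos_x_2 = 2.5, pos_y_2 = 10.5, pos_z_2 = 13.25, height_2 = 4.75, pos_x_3 = 8.75, pos_y_3 = 3, pos_z_3 = 4.75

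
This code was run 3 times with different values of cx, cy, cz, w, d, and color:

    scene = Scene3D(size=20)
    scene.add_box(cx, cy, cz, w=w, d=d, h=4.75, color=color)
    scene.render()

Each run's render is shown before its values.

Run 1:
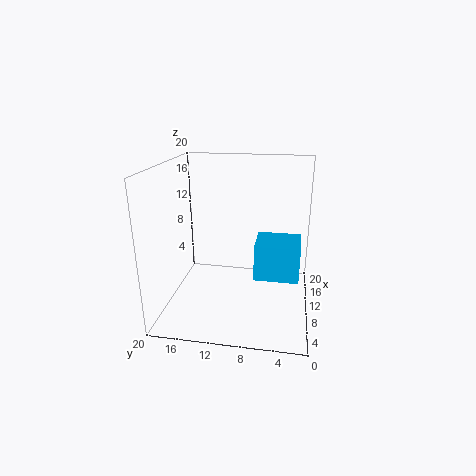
cx = 5.75
cy = 1.5
cz = 6
w = 5.25
d = 5.75
color = 'deepskyblue'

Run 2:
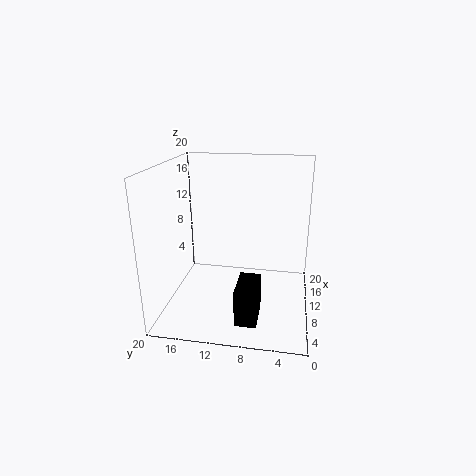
cx = 1.25
cy = 6.25
cz = 2
w = 5
d = 2.75
color = 'black'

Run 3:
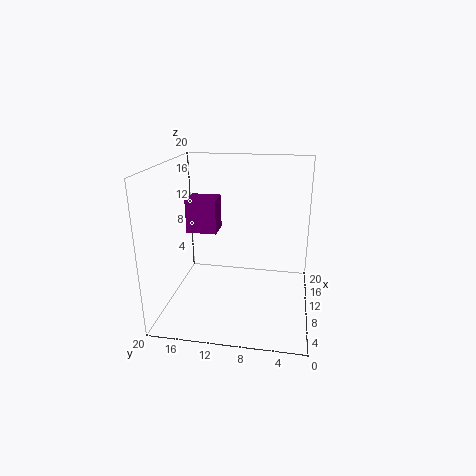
cx = 9.5
cy = 13
cz = 10.5
w = 3.5
d = 4.25
color = 'purple'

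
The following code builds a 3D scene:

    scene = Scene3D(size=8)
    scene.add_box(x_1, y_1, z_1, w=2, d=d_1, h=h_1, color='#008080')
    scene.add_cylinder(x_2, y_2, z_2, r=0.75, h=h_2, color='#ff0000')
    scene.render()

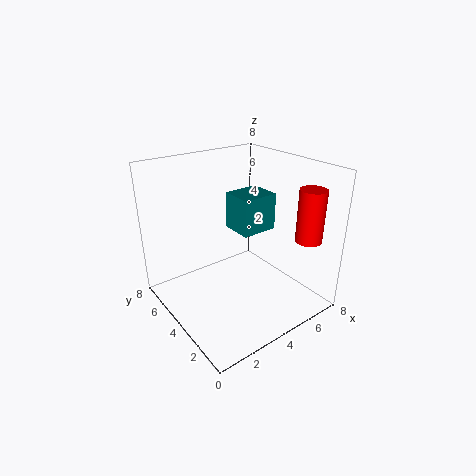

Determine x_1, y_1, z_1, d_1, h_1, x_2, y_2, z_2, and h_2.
x_1 = 3.75; y_1 = 3; z_1 = 4.5; d_1 = 1.75; h_1 = 2; x_2 = 7.25; y_2 = 1.75; z_2 = 3.75; h_2 = 3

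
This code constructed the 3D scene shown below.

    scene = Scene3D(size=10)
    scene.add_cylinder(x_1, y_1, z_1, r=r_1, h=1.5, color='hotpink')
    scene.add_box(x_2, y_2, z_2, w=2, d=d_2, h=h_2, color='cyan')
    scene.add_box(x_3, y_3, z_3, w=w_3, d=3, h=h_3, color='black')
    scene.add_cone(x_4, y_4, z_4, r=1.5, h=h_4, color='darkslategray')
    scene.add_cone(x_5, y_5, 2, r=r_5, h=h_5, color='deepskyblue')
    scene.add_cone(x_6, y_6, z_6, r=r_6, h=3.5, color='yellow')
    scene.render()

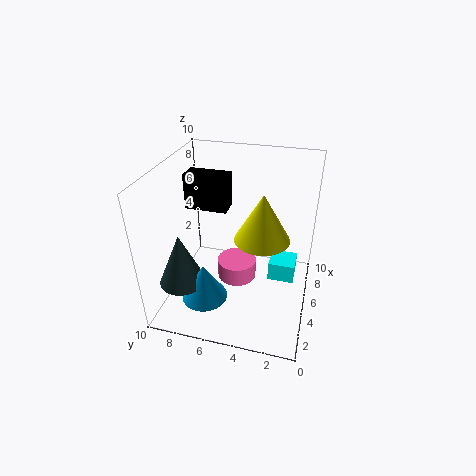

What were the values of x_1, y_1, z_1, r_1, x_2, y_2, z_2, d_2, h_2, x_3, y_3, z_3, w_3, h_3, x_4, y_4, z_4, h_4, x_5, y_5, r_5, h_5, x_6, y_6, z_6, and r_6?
x_1 = 6.5, y_1 = 5.5, z_1 = 0.5, r_1 = 1.5, x_2 = 6.5, y_2 = 1, z_2 = 0.5, d_2 = 2, h_2 = 1.5, x_3 = 5.5, y_3 = 6, z_3 = 6.5, w_3 = 1.5, h_3 = 2.5, x_4 = 2, y_4 = 8, z_4 = 3, h_4 = 3.5, x_5 = 2, y_5 = 6.5, r_5 = 1.5, h_5 = 2.5, x_6 = 6, y_6 = 3.5, z_6 = 4.5, r_6 = 2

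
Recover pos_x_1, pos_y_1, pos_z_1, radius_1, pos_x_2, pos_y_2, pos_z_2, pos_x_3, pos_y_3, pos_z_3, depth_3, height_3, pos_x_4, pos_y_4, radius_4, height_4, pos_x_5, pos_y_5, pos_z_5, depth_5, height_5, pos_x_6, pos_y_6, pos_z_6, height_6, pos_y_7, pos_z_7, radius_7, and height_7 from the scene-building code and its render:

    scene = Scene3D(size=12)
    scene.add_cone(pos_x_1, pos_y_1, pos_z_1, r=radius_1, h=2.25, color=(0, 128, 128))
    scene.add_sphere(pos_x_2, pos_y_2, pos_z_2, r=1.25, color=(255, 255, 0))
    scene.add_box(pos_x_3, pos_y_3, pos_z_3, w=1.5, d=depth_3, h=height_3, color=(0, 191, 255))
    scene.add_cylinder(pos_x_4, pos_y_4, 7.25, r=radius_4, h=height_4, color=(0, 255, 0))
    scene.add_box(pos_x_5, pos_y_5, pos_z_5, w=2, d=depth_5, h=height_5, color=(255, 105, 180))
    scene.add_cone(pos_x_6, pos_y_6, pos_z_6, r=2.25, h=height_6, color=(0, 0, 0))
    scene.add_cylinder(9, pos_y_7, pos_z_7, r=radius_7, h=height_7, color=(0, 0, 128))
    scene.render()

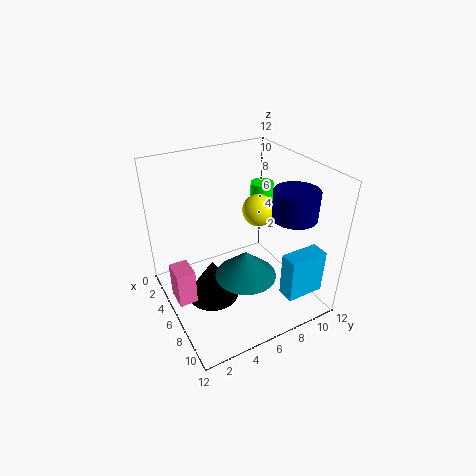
pos_x_1 = 7.75; pos_y_1 = 5.75; pos_z_1 = 3.5; radius_1 = 2.5; pos_x_2 = 7; pos_y_2 = 7.25; pos_z_2 = 8.75; pos_x_3 = 9.25; pos_y_3 = 8.25; pos_z_3 = 1.75; depth_3 = 3.25; height_3 = 3.75; pos_x_4 = 4; pos_y_4 = 9.5; radius_4 = 1; height_4 = 2.25; pos_x_5 = 4.75; pos_y_5 = 0.25; pos_z_5 = 1.5; depth_5 = 1.5; height_5 = 3; pos_x_6 = 5.5; pos_y_6 = 3.75; pos_z_6 = 0.5; height_6 = 3.5; pos_y_7 = 9.25; pos_z_7 = 8.5; radius_7 = 1.75; height_7 = 2.25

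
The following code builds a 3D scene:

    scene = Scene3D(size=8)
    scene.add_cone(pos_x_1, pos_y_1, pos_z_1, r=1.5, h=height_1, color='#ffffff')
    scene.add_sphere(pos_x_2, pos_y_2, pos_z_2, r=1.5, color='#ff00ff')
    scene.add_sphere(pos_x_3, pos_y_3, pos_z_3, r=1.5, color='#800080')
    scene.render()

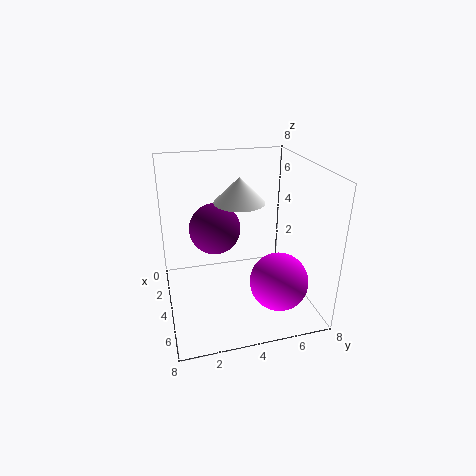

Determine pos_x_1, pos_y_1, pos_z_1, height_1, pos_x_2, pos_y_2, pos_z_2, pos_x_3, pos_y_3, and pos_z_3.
pos_x_1 = 2.5
pos_y_1 = 4.5
pos_z_1 = 5.5
height_1 = 1.5
pos_x_2 = 6.5
pos_y_2 = 5.5
pos_z_2 = 2.5
pos_x_3 = 2.5
pos_y_3 = 3
pos_z_3 = 4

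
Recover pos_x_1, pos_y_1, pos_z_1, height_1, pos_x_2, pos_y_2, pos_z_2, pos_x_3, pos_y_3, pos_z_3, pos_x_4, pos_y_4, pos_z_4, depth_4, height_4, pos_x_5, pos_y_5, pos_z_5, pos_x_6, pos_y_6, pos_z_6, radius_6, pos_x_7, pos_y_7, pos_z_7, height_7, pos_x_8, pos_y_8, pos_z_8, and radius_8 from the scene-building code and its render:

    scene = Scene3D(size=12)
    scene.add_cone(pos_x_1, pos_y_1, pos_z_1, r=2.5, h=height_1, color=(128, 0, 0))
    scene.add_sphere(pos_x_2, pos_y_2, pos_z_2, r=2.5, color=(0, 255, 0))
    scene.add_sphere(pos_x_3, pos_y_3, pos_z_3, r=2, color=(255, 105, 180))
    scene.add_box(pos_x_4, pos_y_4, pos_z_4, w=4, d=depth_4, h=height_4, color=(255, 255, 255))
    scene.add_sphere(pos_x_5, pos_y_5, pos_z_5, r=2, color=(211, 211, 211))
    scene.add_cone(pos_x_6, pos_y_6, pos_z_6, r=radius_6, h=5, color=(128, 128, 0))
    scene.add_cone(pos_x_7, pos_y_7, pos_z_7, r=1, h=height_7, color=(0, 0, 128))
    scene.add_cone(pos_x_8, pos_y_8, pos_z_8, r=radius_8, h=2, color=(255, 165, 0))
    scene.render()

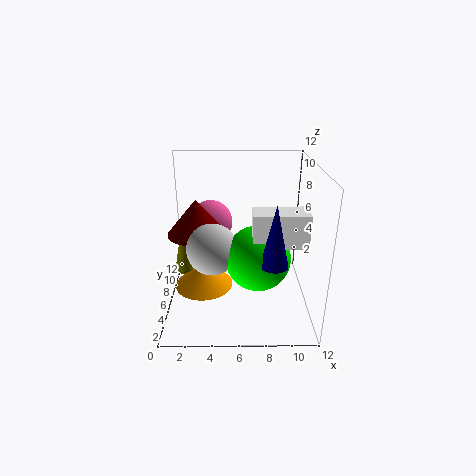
pos_x_1 = 2.5, pos_y_1 = 7, pos_z_1 = 6, height_1 = 3, pos_x_2 = 7.5, pos_y_2 = 3.5, pos_z_2 = 5.5, pos_x_3 = 3.5, pos_y_3 = 9.5, pos_z_3 = 6, pos_x_4 = 7, pos_y_4 = 2, pos_z_4 = 7, depth_4 = 2, height_4 = 2.5, pos_x_5 = 4, pos_y_5 = 4, pos_z_5 = 6, pos_x_6 = 1, pos_y_6 = 8.5, pos_z_6 = 1.5, radius_6 = 1, pos_x_7 = 8.5, pos_y_7 = 1.5, pos_z_7 = 6, height_7 = 4.5, pos_x_8 = 3, pos_y_8 = 6, pos_z_8 = 1.5, radius_8 = 2.5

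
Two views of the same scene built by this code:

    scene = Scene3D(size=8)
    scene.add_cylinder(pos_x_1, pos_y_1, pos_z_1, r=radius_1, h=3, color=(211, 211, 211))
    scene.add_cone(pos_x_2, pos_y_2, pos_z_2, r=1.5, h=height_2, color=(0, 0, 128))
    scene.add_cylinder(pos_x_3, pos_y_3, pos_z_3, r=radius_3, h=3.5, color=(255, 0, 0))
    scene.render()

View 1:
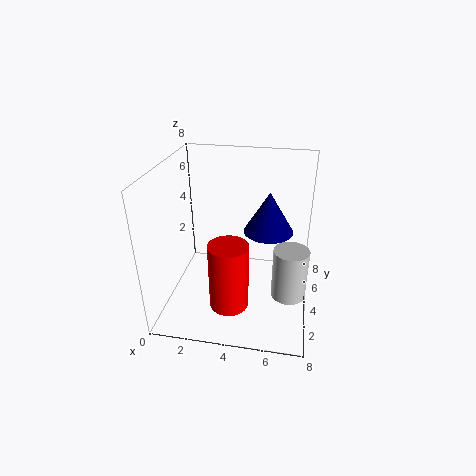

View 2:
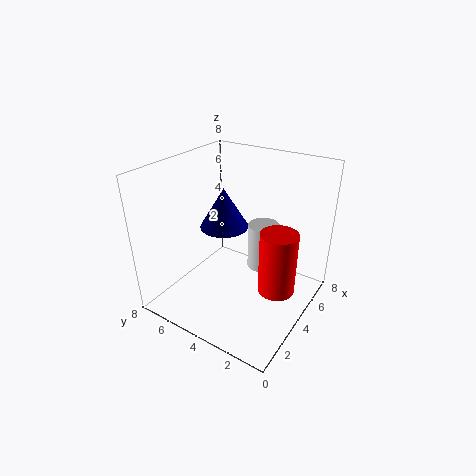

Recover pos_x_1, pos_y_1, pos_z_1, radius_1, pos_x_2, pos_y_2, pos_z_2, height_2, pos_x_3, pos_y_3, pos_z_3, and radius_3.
pos_x_1 = 7; pos_y_1 = 4; pos_z_1 = 0.5; radius_1 = 1; pos_x_2 = 5.5; pos_y_2 = 6; pos_z_2 = 3.5; height_2 = 2.5; pos_x_3 = 4; pos_y_3 = 1.5; pos_z_3 = 1.5; radius_3 = 1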